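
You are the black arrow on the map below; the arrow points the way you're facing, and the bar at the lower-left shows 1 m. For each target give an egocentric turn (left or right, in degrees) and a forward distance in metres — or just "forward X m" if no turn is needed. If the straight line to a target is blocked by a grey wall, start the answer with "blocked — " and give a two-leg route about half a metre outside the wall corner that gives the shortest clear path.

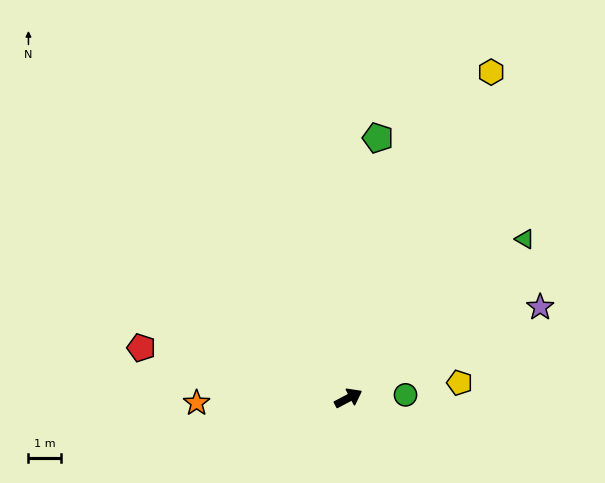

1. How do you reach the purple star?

turn right 2°, forward 6.6 m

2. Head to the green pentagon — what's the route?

turn left 56°, forward 8.1 m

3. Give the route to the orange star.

turn left 154°, forward 4.7 m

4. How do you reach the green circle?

turn right 25°, forward 1.8 m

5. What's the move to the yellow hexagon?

turn left 39°, forward 11.0 m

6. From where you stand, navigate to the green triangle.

turn left 14°, forward 7.3 m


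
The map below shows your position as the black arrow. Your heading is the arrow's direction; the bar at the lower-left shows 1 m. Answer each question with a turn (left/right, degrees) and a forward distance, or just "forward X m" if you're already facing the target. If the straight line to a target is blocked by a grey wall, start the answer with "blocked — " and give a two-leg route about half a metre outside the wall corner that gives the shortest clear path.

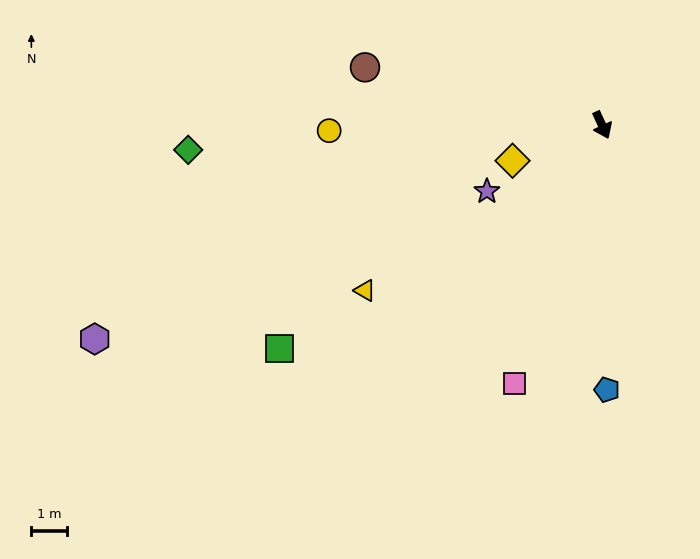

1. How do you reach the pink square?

turn right 43°, forward 7.8 m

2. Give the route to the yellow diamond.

turn right 93°, forward 2.7 m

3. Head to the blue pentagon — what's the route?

turn right 24°, forward 7.5 m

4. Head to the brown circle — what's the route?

turn right 128°, forward 6.9 m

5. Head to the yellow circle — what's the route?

turn right 114°, forward 7.8 m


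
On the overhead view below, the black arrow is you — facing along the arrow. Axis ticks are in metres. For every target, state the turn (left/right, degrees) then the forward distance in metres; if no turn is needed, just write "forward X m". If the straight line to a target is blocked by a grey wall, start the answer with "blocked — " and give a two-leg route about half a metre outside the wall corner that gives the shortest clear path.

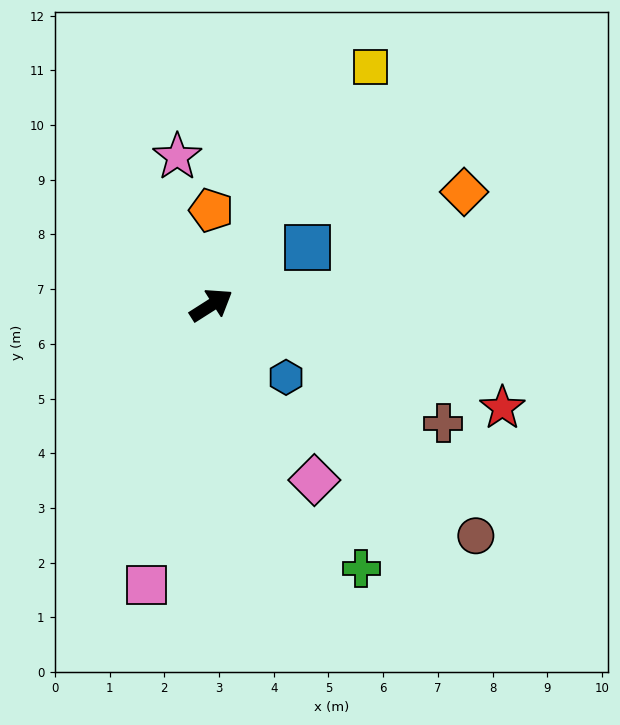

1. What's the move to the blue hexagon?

turn right 77°, forward 1.9 m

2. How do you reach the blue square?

forward 2.1 m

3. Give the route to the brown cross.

turn right 60°, forward 4.8 m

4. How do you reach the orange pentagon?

turn left 58°, forward 1.7 m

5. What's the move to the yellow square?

turn left 24°, forward 5.2 m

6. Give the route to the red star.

turn right 52°, forward 5.6 m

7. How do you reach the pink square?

turn right 136°, forward 5.3 m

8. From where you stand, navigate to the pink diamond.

turn right 92°, forward 3.7 m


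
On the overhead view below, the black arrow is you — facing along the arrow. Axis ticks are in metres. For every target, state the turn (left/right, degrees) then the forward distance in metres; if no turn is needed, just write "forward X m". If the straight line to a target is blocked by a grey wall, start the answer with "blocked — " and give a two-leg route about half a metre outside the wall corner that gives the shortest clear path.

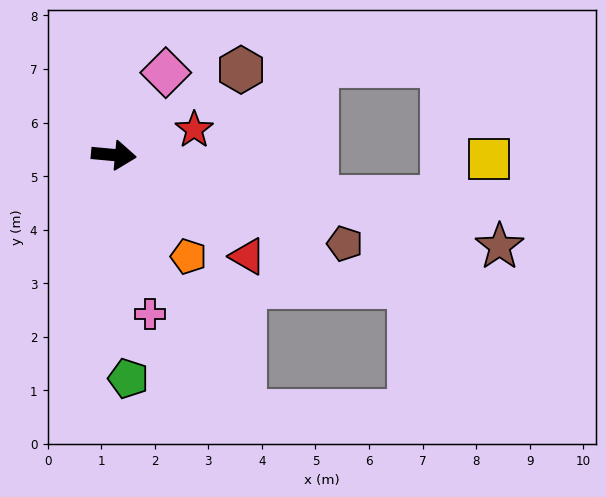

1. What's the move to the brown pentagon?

turn right 16°, forward 4.6 m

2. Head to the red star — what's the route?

turn left 23°, forward 1.6 m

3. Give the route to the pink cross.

turn right 72°, forward 3.0 m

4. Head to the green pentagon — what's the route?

turn right 81°, forward 4.2 m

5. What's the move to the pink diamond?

turn left 63°, forward 1.8 m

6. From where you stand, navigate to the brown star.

turn right 8°, forward 7.4 m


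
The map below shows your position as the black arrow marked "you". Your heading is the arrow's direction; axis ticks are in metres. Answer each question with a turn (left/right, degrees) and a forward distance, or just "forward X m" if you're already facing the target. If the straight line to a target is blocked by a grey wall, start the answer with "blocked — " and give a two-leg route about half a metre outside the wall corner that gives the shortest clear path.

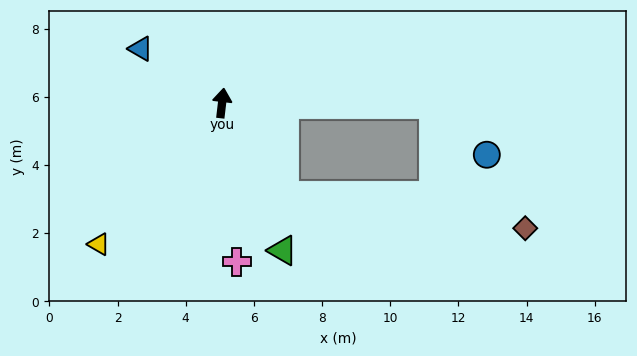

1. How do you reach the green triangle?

turn right 151°, forward 4.7 m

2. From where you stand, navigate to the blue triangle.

turn left 63°, forward 2.9 m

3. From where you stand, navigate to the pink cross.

turn right 168°, forward 4.7 m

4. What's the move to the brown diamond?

blocked — turn right 139°, forward 3.3 m, then turn left 48°, forward 7.1 m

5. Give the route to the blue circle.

blocked — turn right 84°, forward 6.2 m, then turn right 42°, forward 2.1 m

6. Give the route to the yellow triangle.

turn left 146°, forward 5.5 m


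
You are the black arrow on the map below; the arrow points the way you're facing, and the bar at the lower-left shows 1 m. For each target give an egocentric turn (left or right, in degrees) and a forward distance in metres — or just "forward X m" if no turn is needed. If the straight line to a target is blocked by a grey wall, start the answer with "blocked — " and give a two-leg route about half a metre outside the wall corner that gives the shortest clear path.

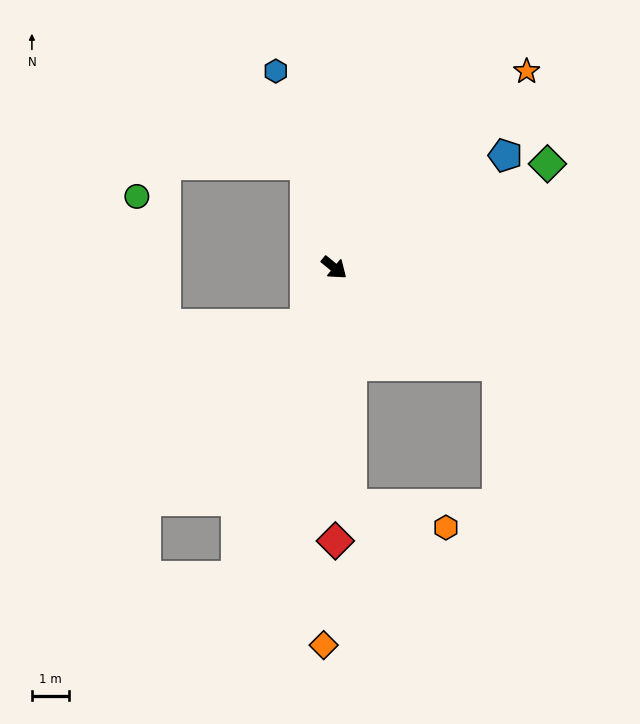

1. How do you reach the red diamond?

turn right 50°, forward 7.3 m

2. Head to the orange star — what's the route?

turn left 85°, forward 7.3 m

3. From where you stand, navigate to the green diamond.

turn left 65°, forward 6.3 m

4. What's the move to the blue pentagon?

turn left 73°, forward 5.5 m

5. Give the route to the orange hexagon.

blocked — turn right 47°, forward 6.4 m, then turn left 73°, forward 2.6 m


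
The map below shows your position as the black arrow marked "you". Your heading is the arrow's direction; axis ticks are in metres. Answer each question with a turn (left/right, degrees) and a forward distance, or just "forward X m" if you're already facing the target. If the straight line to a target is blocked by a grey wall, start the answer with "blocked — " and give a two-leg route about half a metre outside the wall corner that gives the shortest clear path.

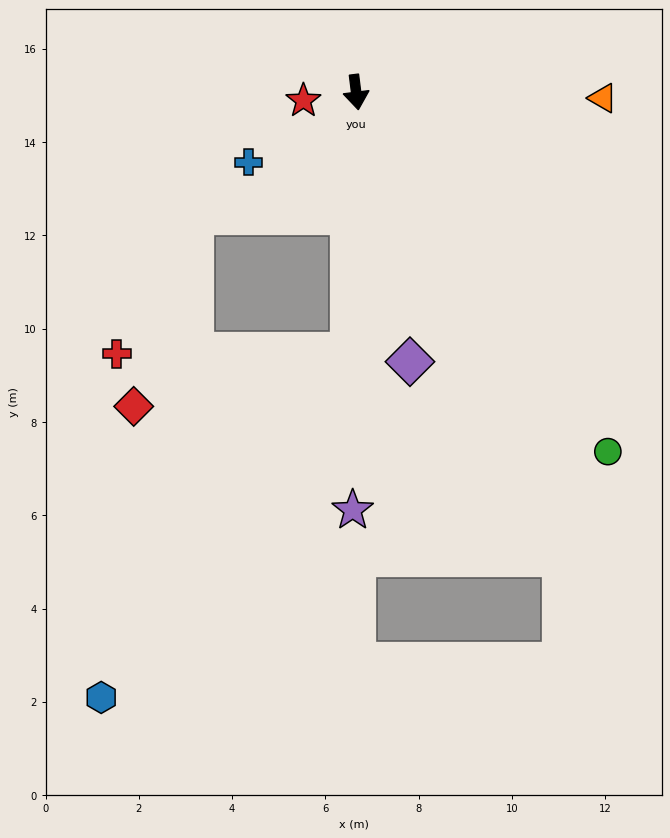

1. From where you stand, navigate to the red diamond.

blocked — turn right 8°, forward 5.6 m, then turn right 75°, forward 4.8 m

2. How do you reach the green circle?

turn left 28°, forward 9.4 m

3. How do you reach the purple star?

turn right 8°, forward 9.0 m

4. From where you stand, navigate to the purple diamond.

turn left 4°, forward 5.9 m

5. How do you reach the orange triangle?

turn left 81°, forward 5.3 m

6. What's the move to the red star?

turn right 88°, forward 1.1 m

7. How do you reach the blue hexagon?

blocked — turn right 8°, forward 5.6 m, then turn right 35°, forward 9.1 m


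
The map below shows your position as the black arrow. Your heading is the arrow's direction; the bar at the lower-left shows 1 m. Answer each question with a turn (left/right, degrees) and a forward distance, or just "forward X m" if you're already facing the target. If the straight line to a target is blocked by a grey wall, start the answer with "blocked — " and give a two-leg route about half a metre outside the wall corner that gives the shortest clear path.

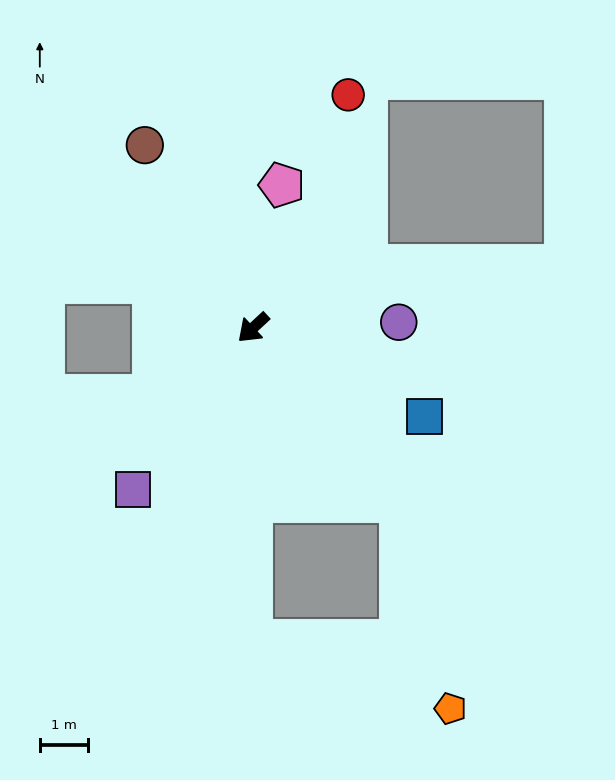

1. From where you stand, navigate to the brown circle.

turn right 102°, forward 4.4 m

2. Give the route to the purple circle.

turn left 139°, forward 3.0 m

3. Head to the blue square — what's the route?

turn left 110°, forward 4.0 m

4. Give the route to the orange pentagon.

blocked — turn left 87°, forward 4.7 m, then turn right 26°, forward 4.4 m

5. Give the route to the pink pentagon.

turn right 144°, forward 3.0 m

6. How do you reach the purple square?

turn left 11°, forward 4.2 m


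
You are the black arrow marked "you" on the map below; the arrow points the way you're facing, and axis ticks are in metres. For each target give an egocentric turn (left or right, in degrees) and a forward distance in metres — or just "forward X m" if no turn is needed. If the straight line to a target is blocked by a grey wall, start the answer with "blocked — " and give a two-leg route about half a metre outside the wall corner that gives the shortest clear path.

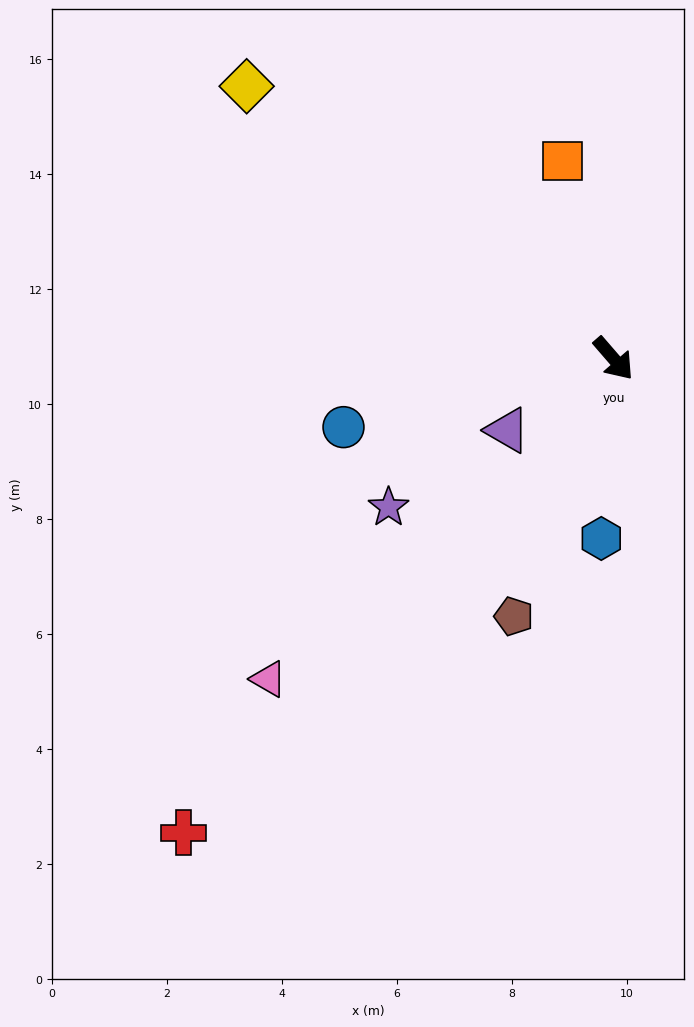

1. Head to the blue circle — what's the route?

turn right 117°, forward 4.8 m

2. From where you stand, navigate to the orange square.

turn left 154°, forward 3.5 m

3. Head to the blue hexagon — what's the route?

turn right 45°, forward 3.1 m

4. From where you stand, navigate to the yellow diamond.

turn right 167°, forward 7.9 m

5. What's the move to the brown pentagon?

turn right 62°, forward 4.8 m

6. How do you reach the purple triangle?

turn right 97°, forward 2.2 m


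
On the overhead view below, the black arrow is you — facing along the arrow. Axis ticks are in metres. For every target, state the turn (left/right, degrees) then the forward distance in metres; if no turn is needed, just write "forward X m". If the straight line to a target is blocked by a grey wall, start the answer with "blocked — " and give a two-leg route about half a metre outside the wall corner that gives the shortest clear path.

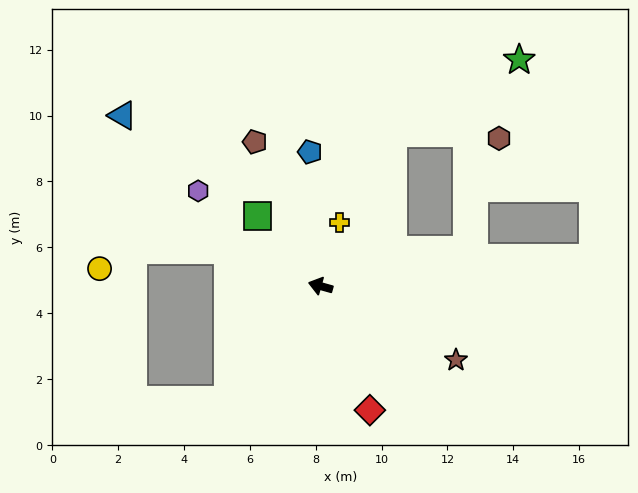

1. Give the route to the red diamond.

turn left 127°, forward 4.1 m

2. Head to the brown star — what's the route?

turn left 167°, forward 4.7 m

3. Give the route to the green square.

turn right 32°, forward 2.9 m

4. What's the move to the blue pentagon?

turn right 70°, forward 4.1 m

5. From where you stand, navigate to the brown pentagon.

turn right 50°, forward 4.8 m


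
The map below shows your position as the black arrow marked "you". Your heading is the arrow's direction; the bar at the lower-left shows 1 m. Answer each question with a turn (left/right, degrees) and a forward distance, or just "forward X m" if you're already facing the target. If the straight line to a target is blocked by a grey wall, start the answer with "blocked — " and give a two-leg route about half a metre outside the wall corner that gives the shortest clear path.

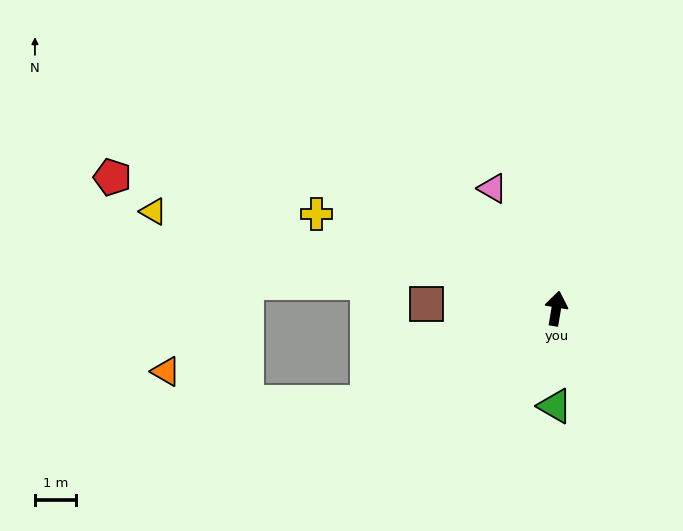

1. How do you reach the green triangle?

turn right 171°, forward 2.4 m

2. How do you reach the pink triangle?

turn left 37°, forward 3.3 m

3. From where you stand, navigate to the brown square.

turn left 97°, forward 3.2 m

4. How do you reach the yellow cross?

turn left 78°, forward 6.3 m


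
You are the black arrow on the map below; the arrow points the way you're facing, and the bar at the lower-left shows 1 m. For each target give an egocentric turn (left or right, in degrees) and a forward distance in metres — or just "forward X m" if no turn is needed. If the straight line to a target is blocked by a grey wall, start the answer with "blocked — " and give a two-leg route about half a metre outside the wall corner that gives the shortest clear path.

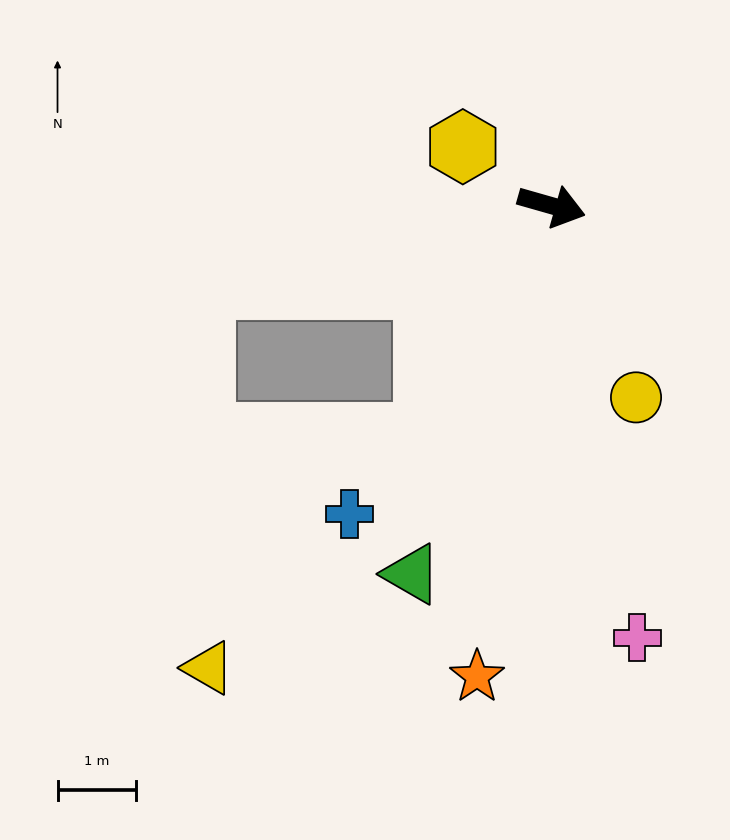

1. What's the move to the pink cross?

turn right 63°, forward 5.6 m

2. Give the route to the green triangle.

turn right 95°, forward 5.0 m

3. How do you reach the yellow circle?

turn right 50°, forward 2.7 m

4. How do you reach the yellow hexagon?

turn left 162°, forward 1.4 m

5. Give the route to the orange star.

turn right 83°, forward 6.1 m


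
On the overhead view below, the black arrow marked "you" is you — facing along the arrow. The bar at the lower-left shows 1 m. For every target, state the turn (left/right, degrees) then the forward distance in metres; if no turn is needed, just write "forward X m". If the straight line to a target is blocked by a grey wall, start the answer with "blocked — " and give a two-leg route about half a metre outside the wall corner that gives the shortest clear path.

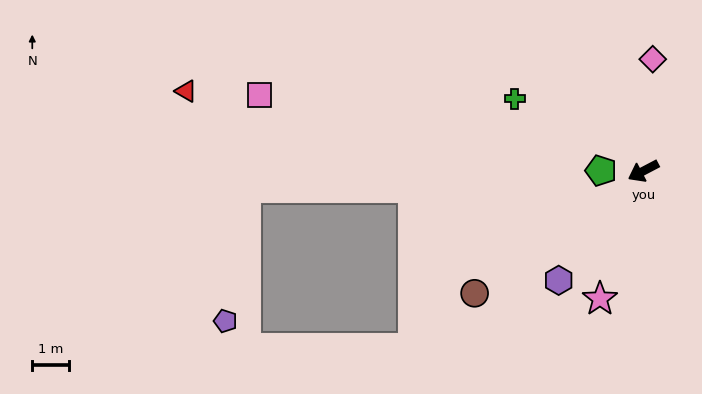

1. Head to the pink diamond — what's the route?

turn right 122°, forward 3.1 m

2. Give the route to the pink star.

turn left 44°, forward 3.7 m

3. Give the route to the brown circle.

turn left 8°, forward 5.7 m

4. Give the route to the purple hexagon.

turn left 25°, forward 3.8 m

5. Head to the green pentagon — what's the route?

turn right 28°, forward 1.2 m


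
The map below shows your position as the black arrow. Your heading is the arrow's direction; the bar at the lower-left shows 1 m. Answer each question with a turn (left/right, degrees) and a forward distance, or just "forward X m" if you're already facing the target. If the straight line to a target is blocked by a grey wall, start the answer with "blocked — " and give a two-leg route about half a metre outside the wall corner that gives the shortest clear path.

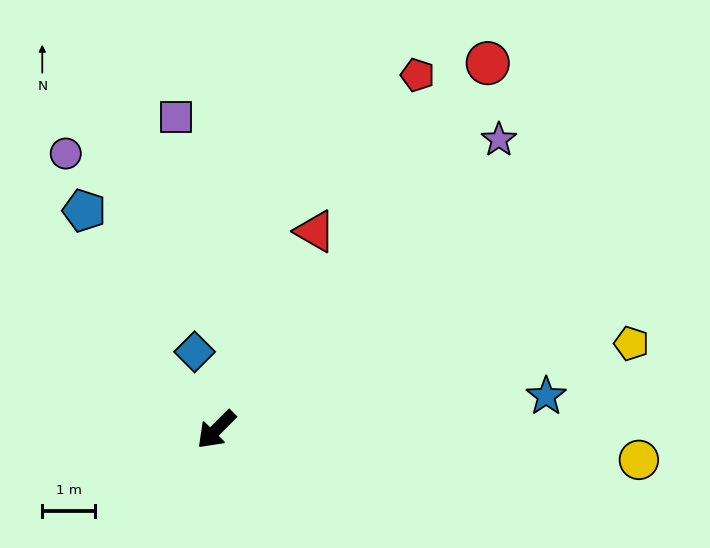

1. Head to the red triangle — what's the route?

turn right 162°, forward 4.2 m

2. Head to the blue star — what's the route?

turn left 141°, forward 6.3 m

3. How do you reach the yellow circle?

turn left 131°, forward 8.1 m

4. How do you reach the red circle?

turn right 172°, forward 8.7 m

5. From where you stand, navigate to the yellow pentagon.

turn left 147°, forward 8.1 m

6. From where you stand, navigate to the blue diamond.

turn right 120°, forward 1.5 m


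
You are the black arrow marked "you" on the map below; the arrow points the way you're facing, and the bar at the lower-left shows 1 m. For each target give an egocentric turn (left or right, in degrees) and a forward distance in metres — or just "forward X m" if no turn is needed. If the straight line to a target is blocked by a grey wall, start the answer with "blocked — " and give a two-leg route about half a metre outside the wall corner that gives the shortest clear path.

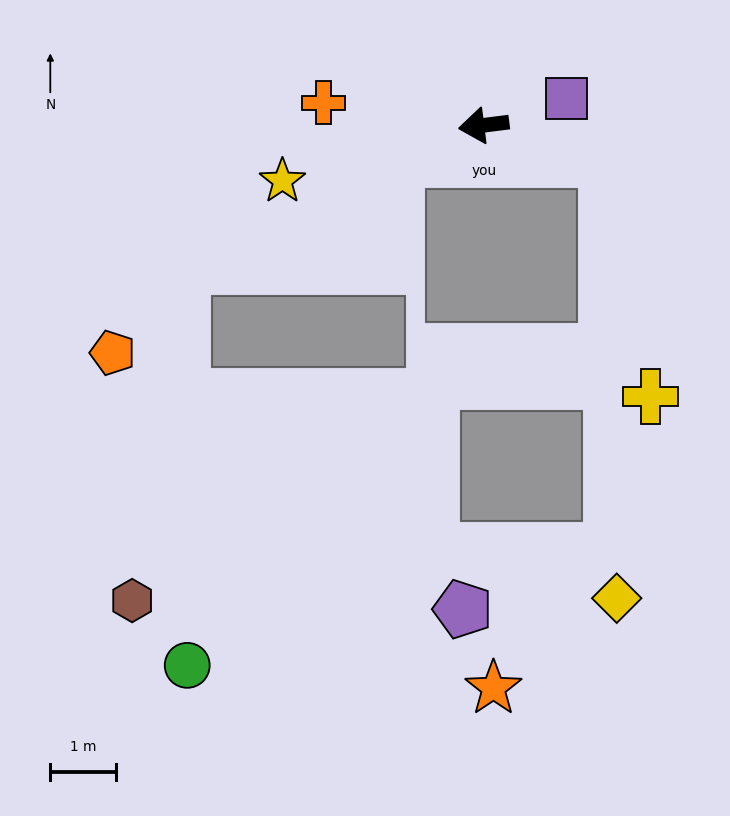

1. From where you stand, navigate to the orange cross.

turn right 15°, forward 2.5 m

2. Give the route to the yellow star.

turn left 8°, forward 3.2 m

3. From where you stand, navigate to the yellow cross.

blocked — turn left 157°, forward 1.9 m, then turn right 64°, forward 3.7 m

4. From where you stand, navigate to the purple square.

turn right 169°, forward 1.3 m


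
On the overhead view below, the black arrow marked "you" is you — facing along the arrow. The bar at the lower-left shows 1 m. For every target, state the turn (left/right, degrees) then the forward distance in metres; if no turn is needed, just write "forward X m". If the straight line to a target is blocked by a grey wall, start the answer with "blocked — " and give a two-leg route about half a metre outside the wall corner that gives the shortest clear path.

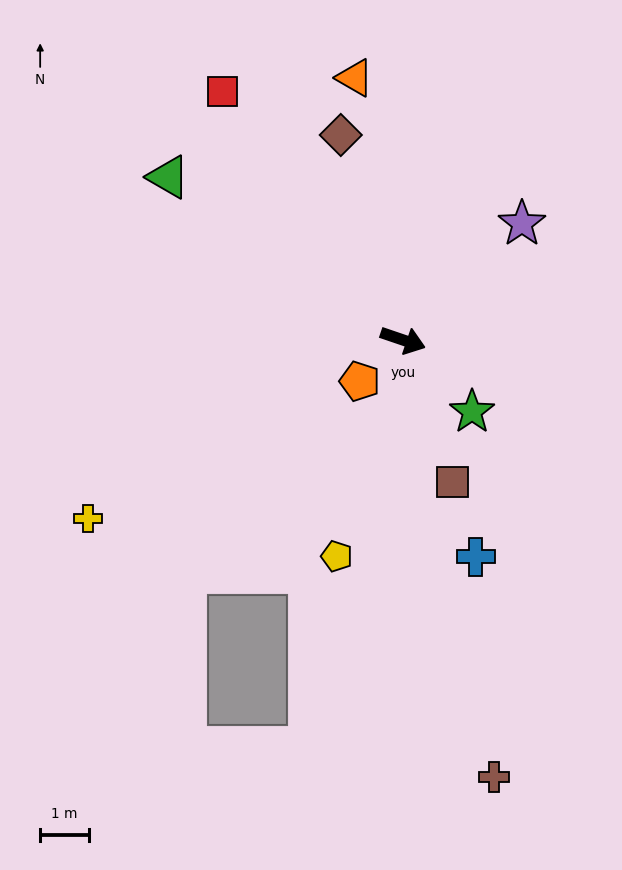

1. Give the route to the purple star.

turn left 63°, forward 3.4 m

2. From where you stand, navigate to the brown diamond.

turn left 126°, forward 4.4 m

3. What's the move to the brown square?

turn right 52°, forward 3.1 m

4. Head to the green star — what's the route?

turn right 27°, forward 2.0 m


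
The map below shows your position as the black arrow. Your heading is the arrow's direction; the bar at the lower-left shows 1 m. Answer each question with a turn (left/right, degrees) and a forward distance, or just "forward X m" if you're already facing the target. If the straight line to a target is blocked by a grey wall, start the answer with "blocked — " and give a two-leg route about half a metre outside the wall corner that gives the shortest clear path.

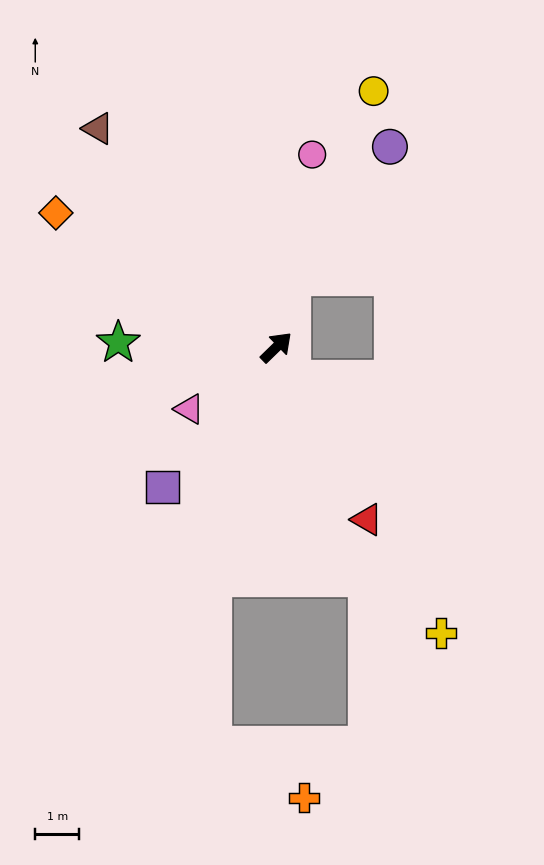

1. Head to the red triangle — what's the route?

turn right 107°, forward 4.4 m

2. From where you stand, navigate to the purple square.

turn right 173°, forward 4.1 m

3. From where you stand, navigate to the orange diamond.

turn left 104°, forward 5.9 m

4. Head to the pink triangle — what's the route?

turn left 171°, forward 2.4 m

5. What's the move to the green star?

turn left 134°, forward 3.6 m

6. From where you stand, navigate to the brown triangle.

turn left 85°, forward 6.4 m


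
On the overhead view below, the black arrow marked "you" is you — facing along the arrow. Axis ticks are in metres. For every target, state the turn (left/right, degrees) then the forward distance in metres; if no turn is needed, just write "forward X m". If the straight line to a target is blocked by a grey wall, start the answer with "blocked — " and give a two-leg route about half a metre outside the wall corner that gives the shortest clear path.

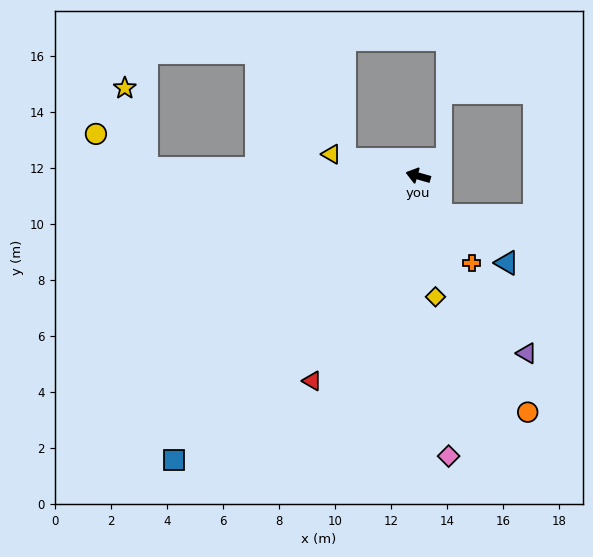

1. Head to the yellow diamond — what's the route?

turn left 114°, forward 4.4 m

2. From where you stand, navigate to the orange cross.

turn left 138°, forward 3.6 m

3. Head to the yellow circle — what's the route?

blocked — turn left 14°, forward 9.7 m, then turn right 33°, forward 2.2 m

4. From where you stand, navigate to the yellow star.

blocked — turn left 14°, forward 9.7 m, then turn right 73°, forward 3.0 m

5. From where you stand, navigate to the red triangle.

turn left 79°, forward 8.2 m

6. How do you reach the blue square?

turn left 65°, forward 13.4 m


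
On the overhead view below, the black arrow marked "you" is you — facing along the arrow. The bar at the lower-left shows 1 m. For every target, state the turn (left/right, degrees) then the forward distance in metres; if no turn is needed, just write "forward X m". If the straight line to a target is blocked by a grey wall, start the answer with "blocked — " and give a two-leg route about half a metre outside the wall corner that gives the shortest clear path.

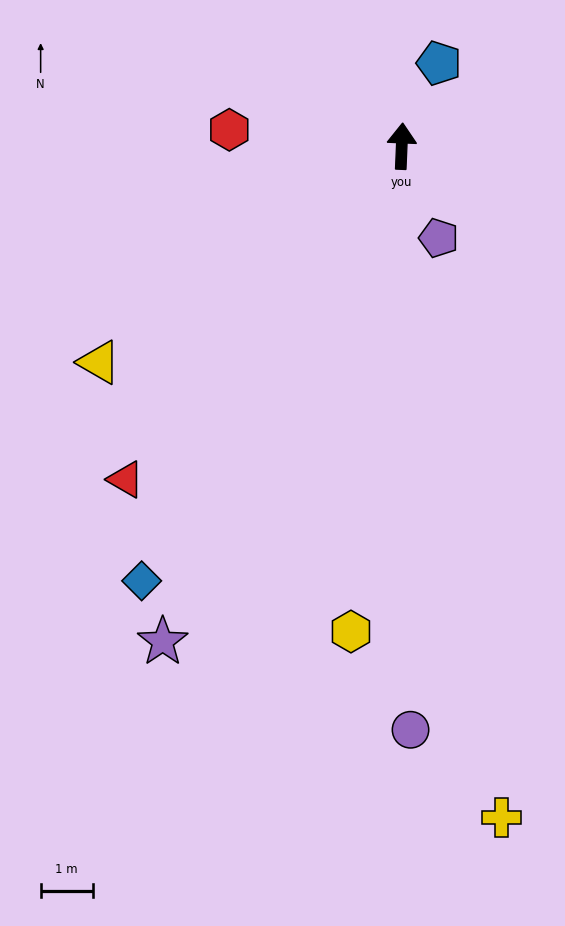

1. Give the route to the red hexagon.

turn left 87°, forward 3.3 m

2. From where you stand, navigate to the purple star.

turn left 157°, forward 10.5 m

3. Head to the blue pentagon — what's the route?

turn right 22°, forward 1.7 m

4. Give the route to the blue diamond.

turn left 152°, forward 9.7 m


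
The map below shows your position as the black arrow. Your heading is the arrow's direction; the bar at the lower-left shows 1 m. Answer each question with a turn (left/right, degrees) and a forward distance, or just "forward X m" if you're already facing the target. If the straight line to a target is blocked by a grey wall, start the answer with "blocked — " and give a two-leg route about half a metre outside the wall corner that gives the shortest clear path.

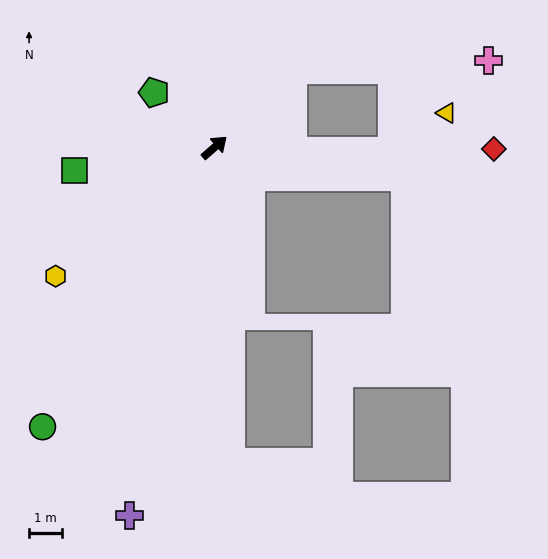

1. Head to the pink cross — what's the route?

blocked — turn left 3°, forward 3.3 m, then turn right 41°, forward 6.0 m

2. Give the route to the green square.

turn left 148°, forward 4.3 m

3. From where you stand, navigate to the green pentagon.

turn left 96°, forward 2.5 m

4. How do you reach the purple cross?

turn right 144°, forward 11.5 m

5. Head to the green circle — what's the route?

turn right 163°, forward 10.0 m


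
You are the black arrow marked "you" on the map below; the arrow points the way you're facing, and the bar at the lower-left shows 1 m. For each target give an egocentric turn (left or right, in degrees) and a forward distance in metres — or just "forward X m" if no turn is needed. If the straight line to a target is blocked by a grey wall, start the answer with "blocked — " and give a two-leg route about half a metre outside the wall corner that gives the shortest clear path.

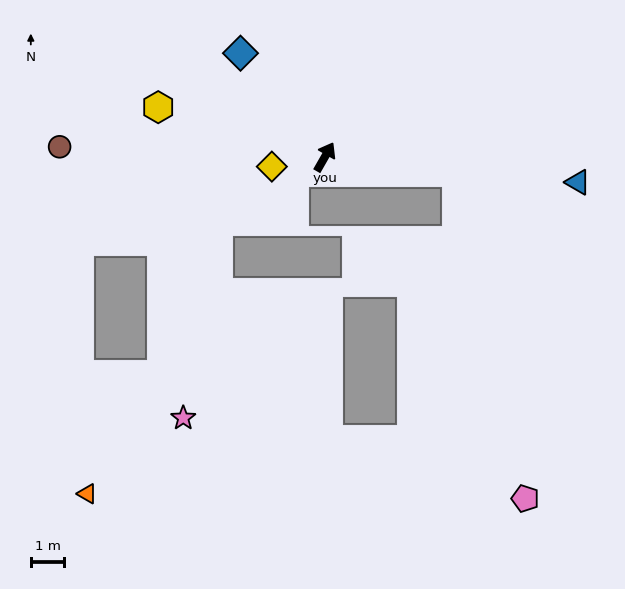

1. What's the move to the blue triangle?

turn right 66°, forward 7.6 m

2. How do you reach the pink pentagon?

blocked — turn right 67°, forward 4.0 m, then turn right 71°, forward 10.0 m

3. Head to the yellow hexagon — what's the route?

turn left 103°, forward 5.2 m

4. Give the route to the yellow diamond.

turn left 130°, forward 1.6 m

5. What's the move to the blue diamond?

turn left 69°, forward 4.0 m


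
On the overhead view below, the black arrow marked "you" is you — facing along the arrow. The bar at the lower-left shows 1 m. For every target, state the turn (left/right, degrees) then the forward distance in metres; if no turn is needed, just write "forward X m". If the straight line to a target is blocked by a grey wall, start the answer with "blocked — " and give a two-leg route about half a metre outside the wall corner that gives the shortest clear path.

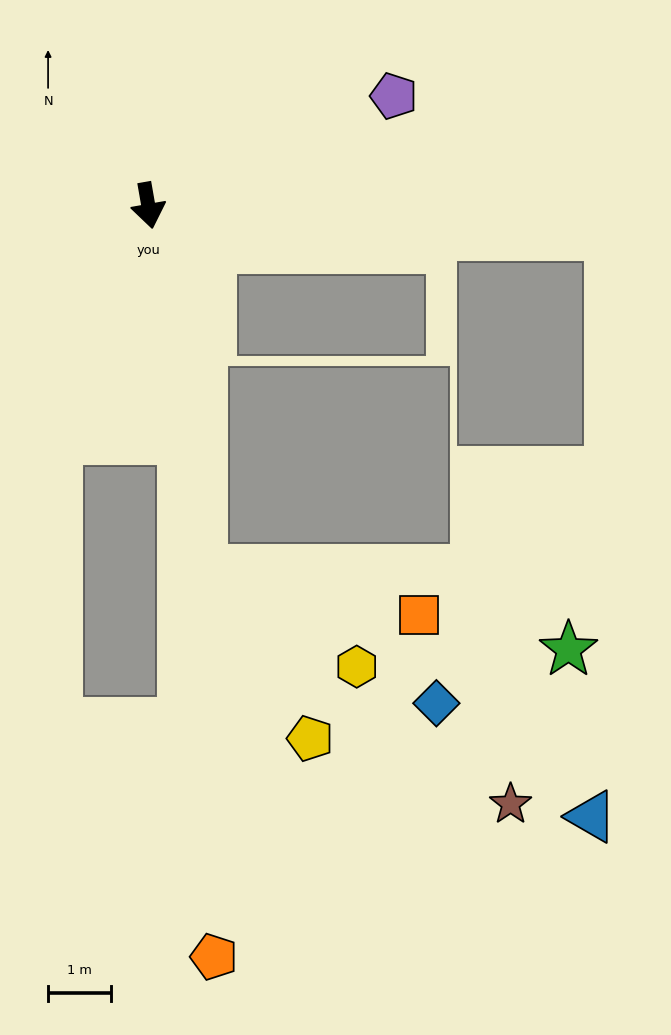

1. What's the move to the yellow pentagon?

blocked — forward 5.9 m, then turn left 23°, forward 3.2 m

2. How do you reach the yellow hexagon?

blocked — forward 5.9 m, then turn left 49°, forward 2.9 m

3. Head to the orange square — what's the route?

blocked — forward 5.9 m, then turn left 69°, forward 3.5 m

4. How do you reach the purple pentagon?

turn left 104°, forward 4.3 m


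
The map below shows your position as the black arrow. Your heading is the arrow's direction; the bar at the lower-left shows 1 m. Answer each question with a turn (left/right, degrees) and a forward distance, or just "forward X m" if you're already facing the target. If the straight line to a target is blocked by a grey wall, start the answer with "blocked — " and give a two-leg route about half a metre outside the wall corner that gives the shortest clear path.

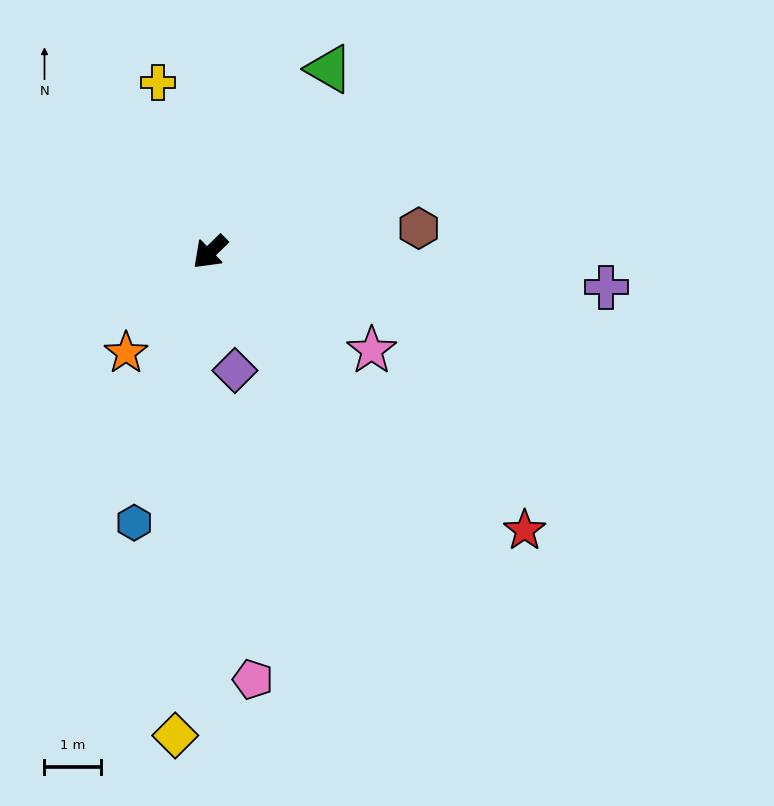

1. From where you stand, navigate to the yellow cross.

turn right 117°, forward 3.1 m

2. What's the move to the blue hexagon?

turn left 30°, forward 5.0 m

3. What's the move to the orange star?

turn left 6°, forward 2.3 m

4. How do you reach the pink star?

turn left 105°, forward 3.3 m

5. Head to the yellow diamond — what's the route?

turn left 42°, forward 8.6 m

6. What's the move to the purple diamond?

turn left 58°, forward 2.1 m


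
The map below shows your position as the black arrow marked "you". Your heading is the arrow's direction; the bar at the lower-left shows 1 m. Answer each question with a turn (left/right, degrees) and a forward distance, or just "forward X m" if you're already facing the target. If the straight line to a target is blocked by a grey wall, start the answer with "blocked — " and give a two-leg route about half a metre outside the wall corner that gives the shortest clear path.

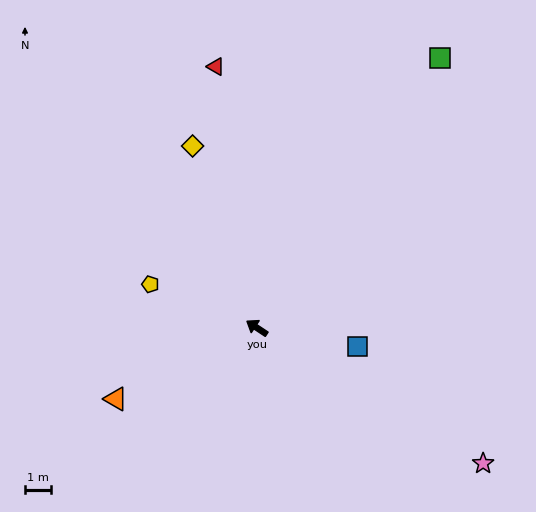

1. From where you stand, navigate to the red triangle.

turn right 48°, forward 10.0 m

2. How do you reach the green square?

turn right 91°, forward 12.3 m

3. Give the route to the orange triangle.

turn left 60°, forward 6.0 m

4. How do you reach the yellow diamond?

turn right 37°, forward 7.3 m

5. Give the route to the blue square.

turn right 157°, forward 3.9 m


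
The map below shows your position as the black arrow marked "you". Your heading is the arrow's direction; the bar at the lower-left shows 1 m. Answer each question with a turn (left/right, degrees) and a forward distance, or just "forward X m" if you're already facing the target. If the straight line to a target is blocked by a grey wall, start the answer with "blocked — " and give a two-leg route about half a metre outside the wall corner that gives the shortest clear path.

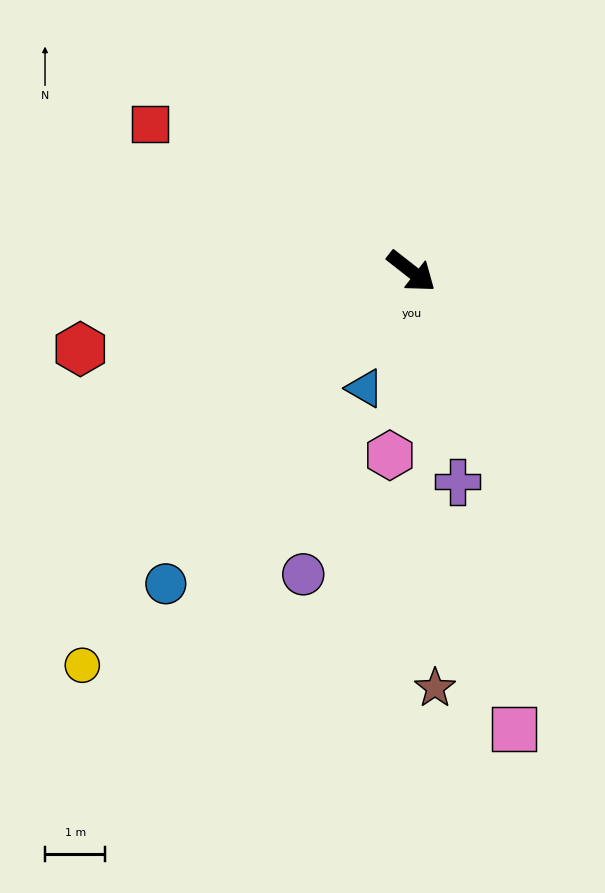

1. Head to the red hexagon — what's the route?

turn right 129°, forward 5.6 m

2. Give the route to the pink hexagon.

turn right 59°, forward 3.1 m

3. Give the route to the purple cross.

turn right 40°, forward 3.6 m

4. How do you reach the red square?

turn right 171°, forward 5.0 m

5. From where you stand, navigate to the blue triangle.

turn right 74°, forward 2.1 m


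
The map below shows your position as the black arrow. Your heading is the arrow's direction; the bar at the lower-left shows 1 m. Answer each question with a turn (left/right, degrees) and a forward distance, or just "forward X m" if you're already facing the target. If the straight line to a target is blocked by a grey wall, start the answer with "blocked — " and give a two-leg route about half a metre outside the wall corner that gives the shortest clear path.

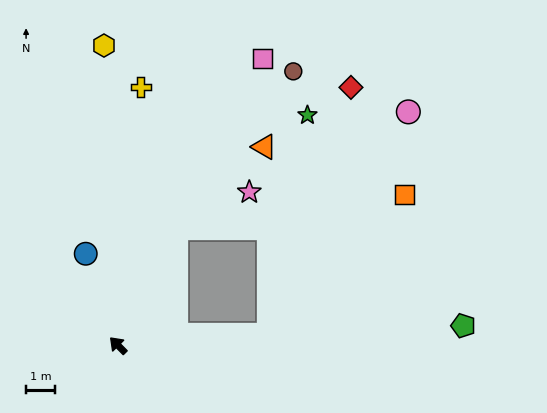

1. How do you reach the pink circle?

blocked — turn right 131°, forward 5.3 m, then turn left 54°, forward 9.2 m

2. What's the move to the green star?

blocked — turn right 131°, forward 5.3 m, then turn left 76°, forward 7.8 m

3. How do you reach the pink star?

blocked — turn right 71°, forward 4.6 m, then turn right 37°, forward 2.9 m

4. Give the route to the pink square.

turn right 71°, forward 11.3 m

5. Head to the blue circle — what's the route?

turn right 25°, forward 3.4 m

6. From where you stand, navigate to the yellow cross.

turn right 50°, forward 9.1 m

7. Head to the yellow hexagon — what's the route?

turn right 42°, forward 10.5 m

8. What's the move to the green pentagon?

turn right 131°, forward 12.1 m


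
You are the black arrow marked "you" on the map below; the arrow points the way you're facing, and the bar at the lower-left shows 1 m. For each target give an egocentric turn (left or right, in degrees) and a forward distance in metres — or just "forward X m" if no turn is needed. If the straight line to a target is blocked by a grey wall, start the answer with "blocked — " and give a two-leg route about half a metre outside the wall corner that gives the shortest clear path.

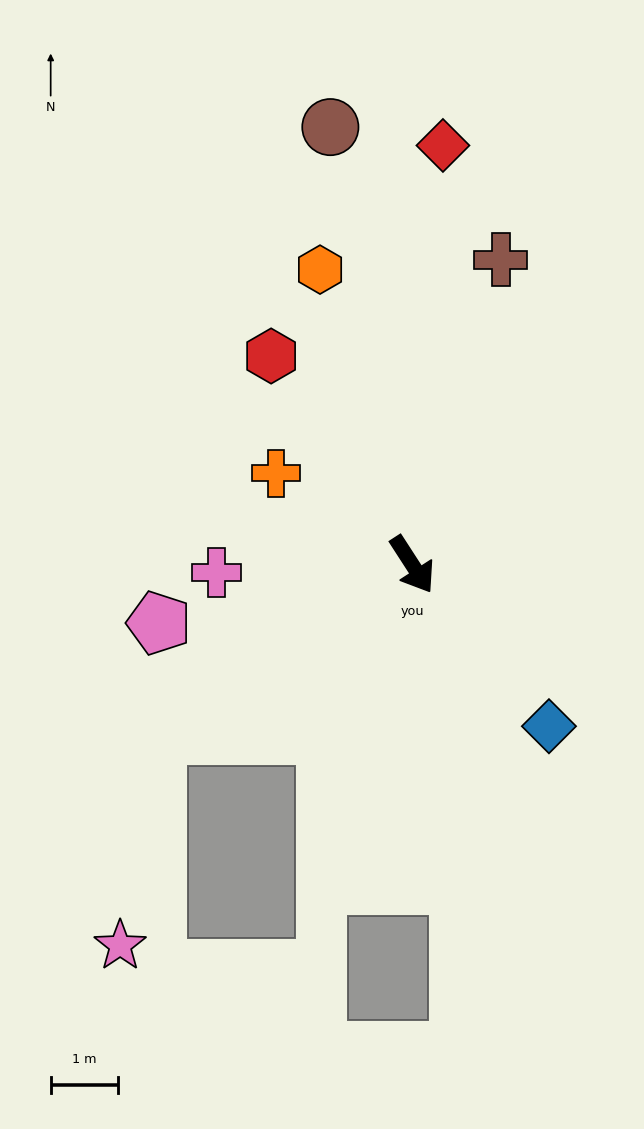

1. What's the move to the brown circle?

turn left 158°, forward 6.6 m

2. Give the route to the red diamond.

turn left 143°, forward 6.2 m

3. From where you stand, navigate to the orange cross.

turn right 157°, forward 2.4 m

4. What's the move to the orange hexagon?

turn left 164°, forward 4.6 m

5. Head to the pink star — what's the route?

blocked — turn right 89°, forward 4.6 m, then turn left 46°, forward 3.2 m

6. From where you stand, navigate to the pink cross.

turn right 121°, forward 2.9 m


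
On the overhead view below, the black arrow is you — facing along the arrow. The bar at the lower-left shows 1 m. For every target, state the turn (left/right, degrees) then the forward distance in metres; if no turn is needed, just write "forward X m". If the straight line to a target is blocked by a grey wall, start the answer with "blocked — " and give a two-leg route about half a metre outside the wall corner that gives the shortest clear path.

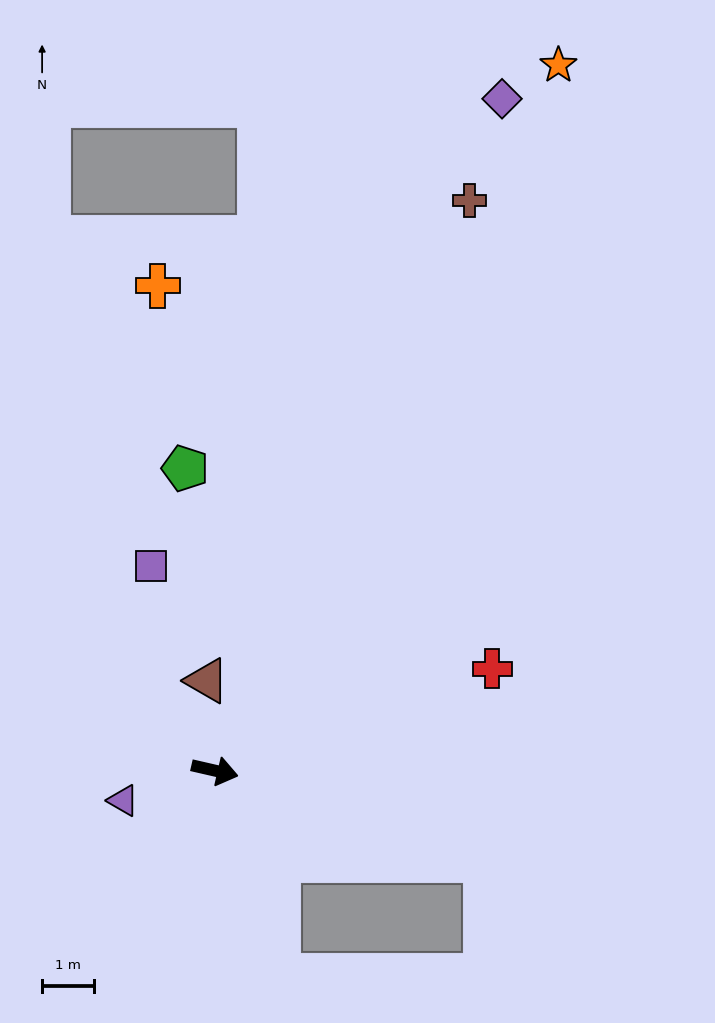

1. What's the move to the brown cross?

turn left 79°, forward 12.0 m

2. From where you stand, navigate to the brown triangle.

turn left 108°, forward 1.7 m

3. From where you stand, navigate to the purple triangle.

turn right 149°, forward 1.8 m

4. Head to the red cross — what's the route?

turn left 33°, forward 5.7 m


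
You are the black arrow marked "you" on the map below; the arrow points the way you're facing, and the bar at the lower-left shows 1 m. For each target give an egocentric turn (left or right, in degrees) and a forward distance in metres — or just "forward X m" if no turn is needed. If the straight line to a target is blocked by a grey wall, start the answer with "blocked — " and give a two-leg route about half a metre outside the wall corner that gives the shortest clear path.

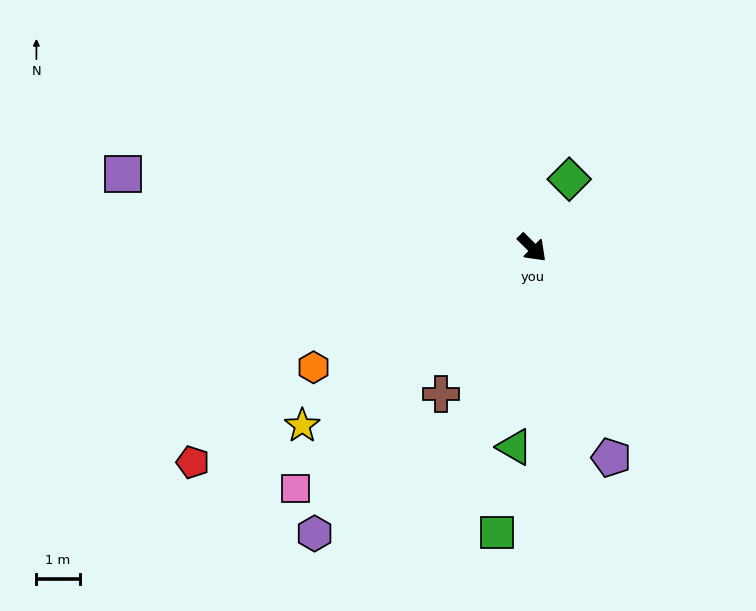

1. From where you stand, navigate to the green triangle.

turn right 50°, forward 4.6 m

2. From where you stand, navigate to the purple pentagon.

turn right 25°, forward 5.2 m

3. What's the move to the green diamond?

turn left 106°, forward 1.8 m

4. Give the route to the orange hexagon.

turn right 107°, forward 5.7 m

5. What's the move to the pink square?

turn right 90°, forward 7.8 m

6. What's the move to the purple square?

turn right 145°, forward 9.6 m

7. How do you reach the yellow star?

turn right 98°, forward 6.7 m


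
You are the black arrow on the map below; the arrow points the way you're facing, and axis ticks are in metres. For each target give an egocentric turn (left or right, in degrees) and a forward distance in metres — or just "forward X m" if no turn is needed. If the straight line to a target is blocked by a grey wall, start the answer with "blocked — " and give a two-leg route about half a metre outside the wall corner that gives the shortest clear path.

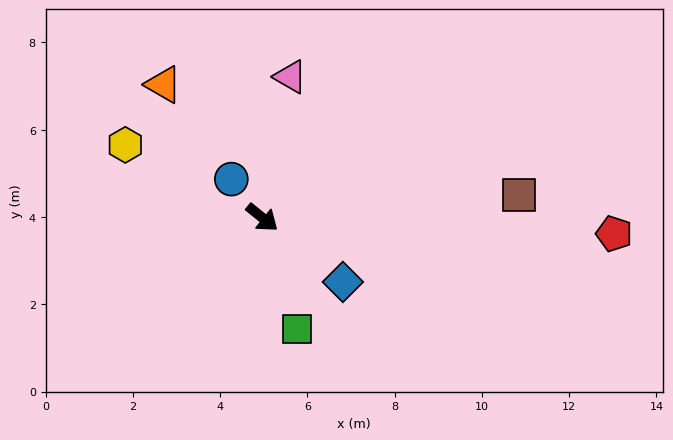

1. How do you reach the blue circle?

turn left 168°, forward 1.1 m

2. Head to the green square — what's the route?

turn right 34°, forward 2.7 m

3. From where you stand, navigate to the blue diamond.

forward 2.4 m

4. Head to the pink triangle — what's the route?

turn left 118°, forward 3.3 m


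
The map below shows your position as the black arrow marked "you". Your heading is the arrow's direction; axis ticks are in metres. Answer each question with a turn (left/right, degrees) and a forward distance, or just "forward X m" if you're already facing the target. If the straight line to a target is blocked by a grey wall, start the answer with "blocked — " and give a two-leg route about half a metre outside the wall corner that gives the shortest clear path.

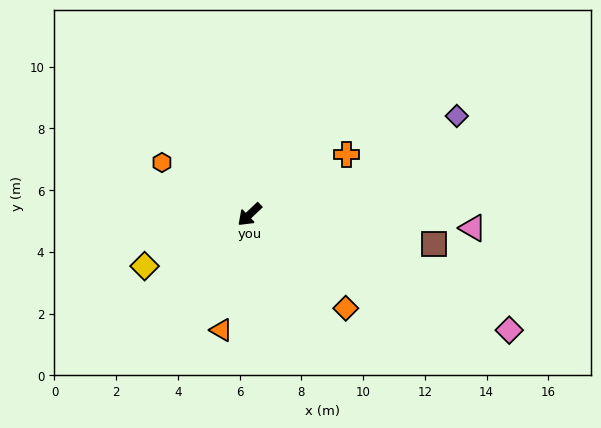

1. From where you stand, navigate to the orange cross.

turn left 168°, forward 3.7 m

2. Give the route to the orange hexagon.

turn right 74°, forward 3.3 m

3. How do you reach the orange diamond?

turn left 92°, forward 4.4 m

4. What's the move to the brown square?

turn left 127°, forward 6.1 m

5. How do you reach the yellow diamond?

turn right 17°, forward 3.8 m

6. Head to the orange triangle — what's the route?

turn left 33°, forward 3.9 m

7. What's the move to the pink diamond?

turn left 113°, forward 9.2 m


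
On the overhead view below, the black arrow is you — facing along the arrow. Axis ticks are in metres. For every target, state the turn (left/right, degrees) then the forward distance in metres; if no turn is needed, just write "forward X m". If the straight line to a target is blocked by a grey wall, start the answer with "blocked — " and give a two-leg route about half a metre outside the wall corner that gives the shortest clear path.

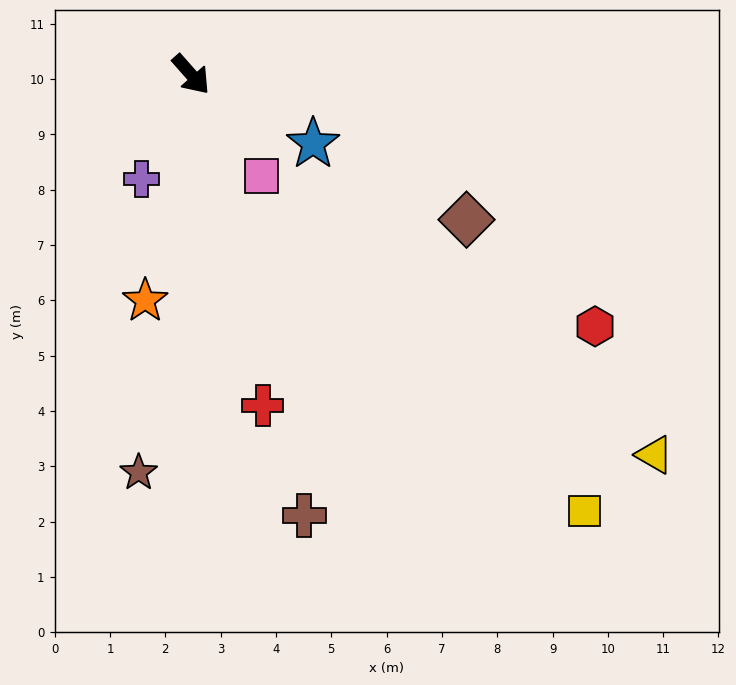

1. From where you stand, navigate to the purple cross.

turn right 67°, forward 2.1 m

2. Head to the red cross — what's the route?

turn right 29°, forward 6.1 m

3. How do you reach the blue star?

turn left 19°, forward 2.5 m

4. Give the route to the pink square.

turn right 7°, forward 2.2 m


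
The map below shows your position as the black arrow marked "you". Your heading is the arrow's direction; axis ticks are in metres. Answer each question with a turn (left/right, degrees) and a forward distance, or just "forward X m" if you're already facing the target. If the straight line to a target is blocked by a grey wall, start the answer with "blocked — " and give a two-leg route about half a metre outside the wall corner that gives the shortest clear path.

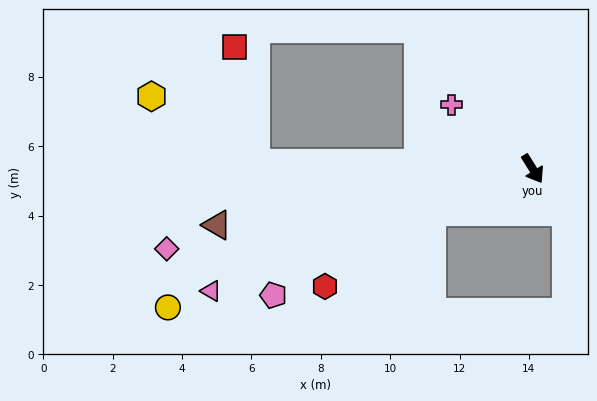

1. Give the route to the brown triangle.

turn right 112°, forward 9.2 m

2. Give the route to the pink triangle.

turn right 101°, forward 9.9 m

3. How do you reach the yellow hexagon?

blocked — turn right 123°, forward 8.0 m, then turn right 32°, forward 3.6 m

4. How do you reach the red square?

blocked — turn right 123°, forward 8.0 m, then turn right 79°, forward 3.4 m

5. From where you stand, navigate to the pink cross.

turn right 160°, forward 3.0 m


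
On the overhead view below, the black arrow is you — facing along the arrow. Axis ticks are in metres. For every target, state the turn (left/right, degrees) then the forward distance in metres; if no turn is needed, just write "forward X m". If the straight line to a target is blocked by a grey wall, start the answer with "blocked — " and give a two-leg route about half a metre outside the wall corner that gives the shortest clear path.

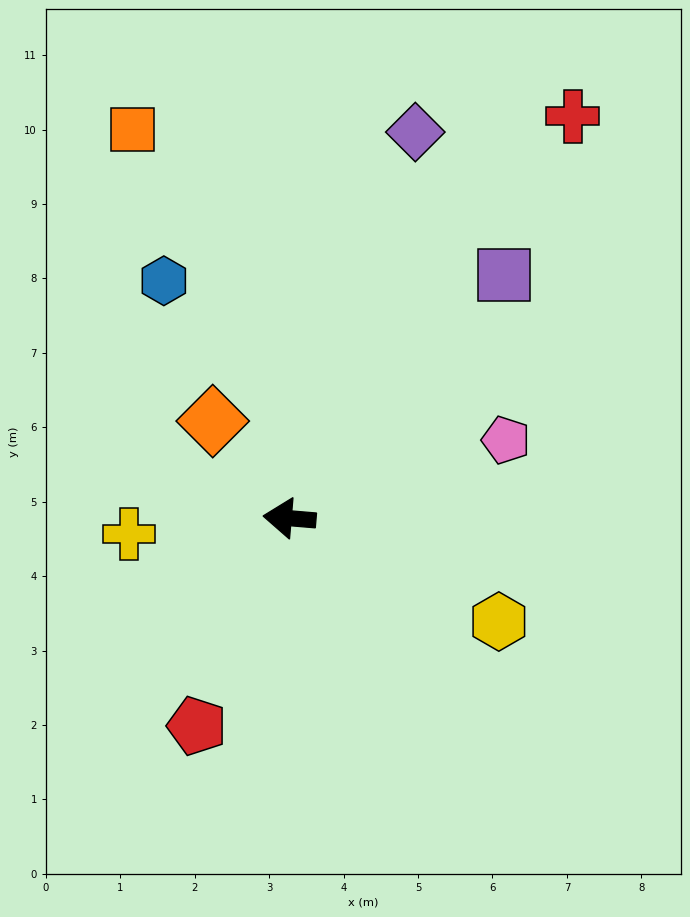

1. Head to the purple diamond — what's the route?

turn right 103°, forward 5.5 m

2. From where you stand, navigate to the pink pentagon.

turn right 155°, forward 3.1 m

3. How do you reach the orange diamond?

turn right 47°, forward 1.7 m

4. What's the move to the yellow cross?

turn left 10°, forward 2.2 m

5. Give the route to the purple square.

turn right 127°, forward 4.4 m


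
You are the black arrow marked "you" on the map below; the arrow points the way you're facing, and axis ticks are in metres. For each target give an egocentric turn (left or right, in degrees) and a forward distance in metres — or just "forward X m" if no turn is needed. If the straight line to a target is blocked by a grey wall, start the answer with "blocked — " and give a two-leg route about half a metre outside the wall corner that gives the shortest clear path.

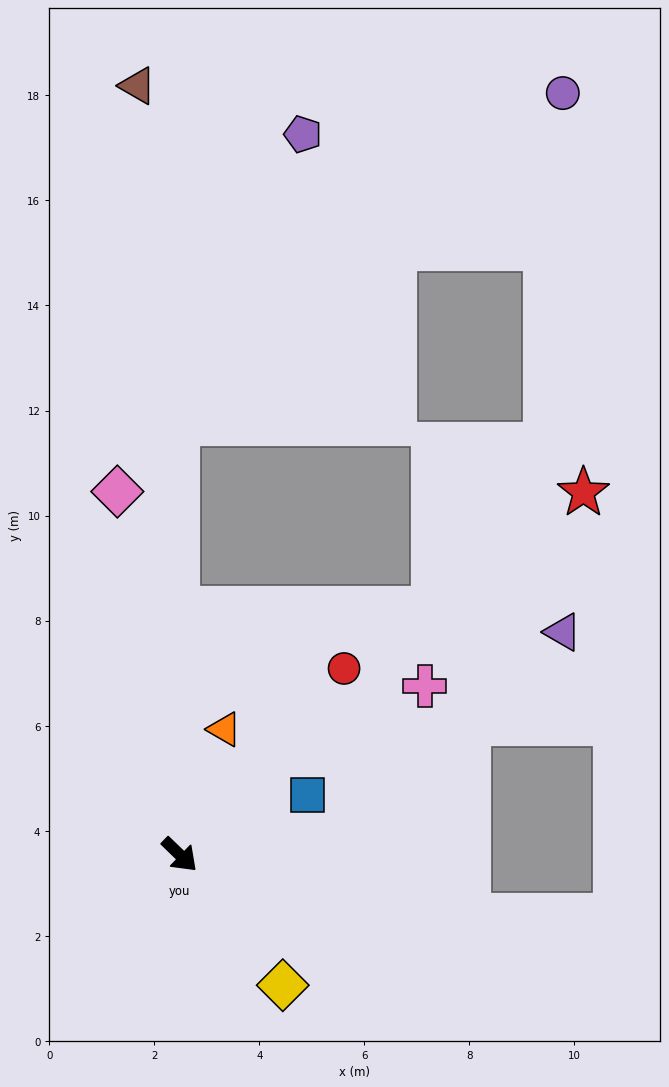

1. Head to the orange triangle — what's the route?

turn left 114°, forward 2.5 m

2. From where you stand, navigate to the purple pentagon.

blocked — turn left 134°, forward 8.2 m, then turn right 23°, forward 6.0 m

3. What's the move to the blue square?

turn left 69°, forward 2.7 m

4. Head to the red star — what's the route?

turn left 86°, forward 10.3 m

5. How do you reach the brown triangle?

turn left 137°, forward 14.7 m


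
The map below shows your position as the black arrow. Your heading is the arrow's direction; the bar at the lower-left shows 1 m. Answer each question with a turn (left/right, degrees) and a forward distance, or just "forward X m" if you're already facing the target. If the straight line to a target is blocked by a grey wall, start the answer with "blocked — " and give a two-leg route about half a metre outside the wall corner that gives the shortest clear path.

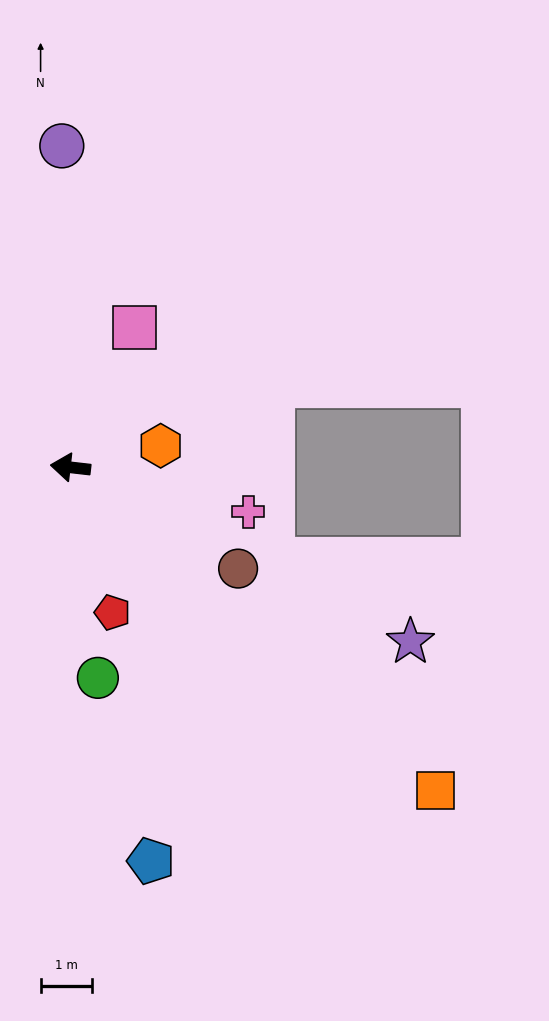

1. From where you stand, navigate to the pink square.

turn right 108°, forward 3.0 m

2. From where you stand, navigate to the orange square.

turn left 145°, forward 9.4 m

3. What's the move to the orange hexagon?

turn right 160°, forward 1.8 m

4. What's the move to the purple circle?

turn right 82°, forward 6.2 m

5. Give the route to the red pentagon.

turn left 113°, forward 2.9 m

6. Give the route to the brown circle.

turn left 155°, forward 3.8 m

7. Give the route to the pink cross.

turn left 173°, forward 3.5 m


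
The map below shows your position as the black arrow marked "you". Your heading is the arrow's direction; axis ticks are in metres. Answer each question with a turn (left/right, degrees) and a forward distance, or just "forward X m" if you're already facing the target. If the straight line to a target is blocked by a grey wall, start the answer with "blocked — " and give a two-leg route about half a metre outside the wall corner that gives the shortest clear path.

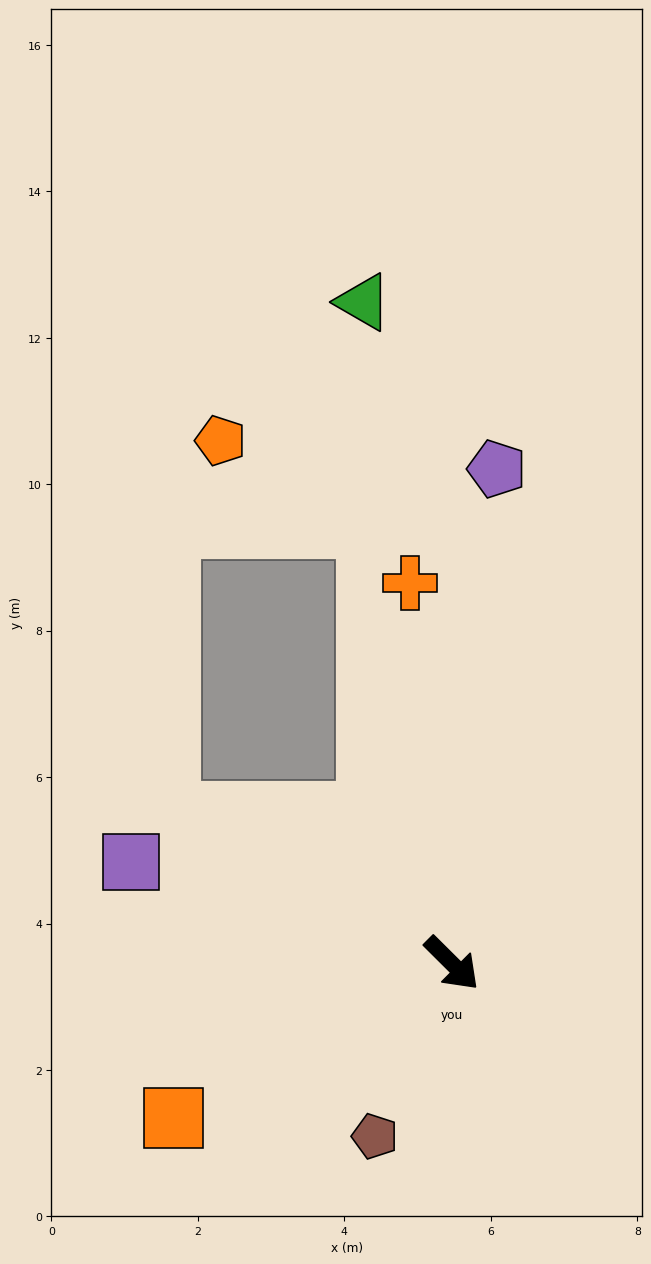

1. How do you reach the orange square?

turn right 106°, forward 4.4 m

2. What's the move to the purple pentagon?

turn left 130°, forward 6.8 m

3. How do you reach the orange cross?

turn left 141°, forward 5.2 m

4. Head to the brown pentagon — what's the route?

turn right 69°, forward 2.6 m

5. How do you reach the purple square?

turn right 153°, forward 4.6 m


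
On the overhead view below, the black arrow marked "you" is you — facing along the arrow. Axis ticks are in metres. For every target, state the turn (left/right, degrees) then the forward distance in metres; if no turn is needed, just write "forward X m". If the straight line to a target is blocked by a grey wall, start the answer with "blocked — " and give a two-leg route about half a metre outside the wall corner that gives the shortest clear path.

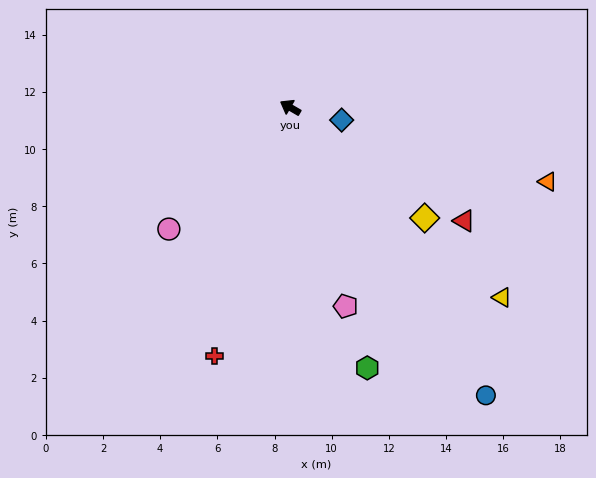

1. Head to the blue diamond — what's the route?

turn right 164°, forward 1.9 m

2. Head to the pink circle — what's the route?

turn left 75°, forward 6.0 m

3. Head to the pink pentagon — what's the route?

turn left 136°, forward 7.2 m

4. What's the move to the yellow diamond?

turn left 171°, forward 6.1 m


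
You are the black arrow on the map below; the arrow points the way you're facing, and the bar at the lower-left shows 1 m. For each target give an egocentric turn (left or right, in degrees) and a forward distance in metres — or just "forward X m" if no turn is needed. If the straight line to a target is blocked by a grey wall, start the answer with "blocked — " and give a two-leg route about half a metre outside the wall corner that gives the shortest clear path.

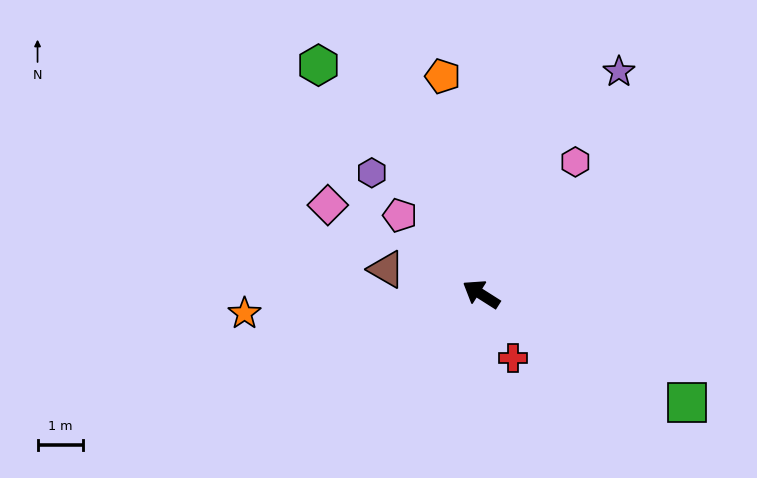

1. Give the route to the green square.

turn right 175°, forward 5.1 m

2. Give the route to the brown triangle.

turn left 18°, forward 2.2 m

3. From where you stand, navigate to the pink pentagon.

turn right 12°, forward 2.5 m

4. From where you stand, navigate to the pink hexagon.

turn right 93°, forward 3.6 m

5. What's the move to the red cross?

turn left 149°, forward 1.6 m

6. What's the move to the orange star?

turn left 37°, forward 5.2 m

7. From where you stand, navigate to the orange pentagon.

turn right 48°, forward 4.9 m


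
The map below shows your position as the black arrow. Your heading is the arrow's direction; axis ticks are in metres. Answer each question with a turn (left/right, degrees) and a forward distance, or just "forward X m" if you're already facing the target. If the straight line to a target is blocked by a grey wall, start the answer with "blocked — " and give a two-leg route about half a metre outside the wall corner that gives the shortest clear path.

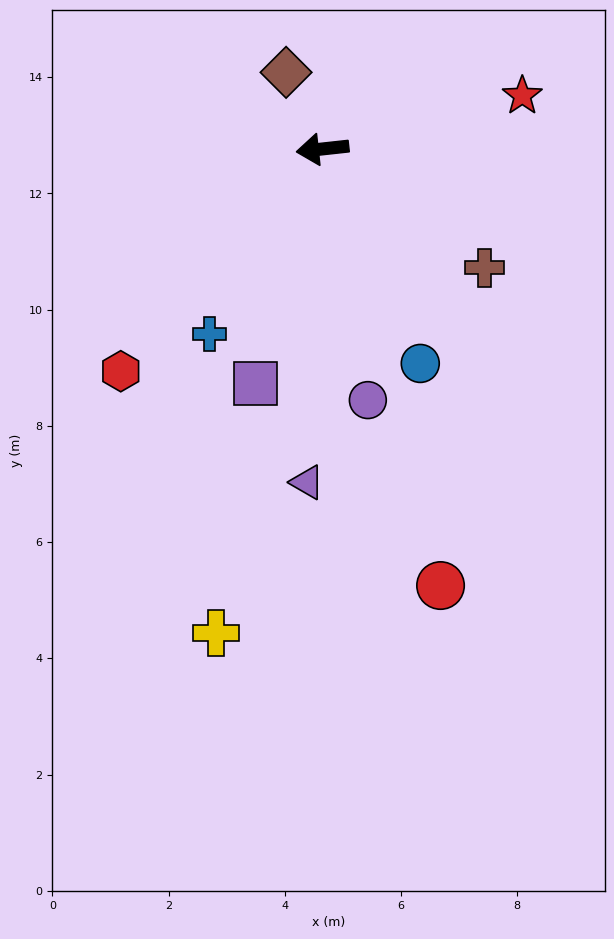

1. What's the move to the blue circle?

turn left 108°, forward 4.1 m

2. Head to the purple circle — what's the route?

turn left 94°, forward 4.4 m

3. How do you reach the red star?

turn right 171°, forward 3.6 m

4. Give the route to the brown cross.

turn left 137°, forward 3.5 m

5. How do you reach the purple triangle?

turn left 81°, forward 5.7 m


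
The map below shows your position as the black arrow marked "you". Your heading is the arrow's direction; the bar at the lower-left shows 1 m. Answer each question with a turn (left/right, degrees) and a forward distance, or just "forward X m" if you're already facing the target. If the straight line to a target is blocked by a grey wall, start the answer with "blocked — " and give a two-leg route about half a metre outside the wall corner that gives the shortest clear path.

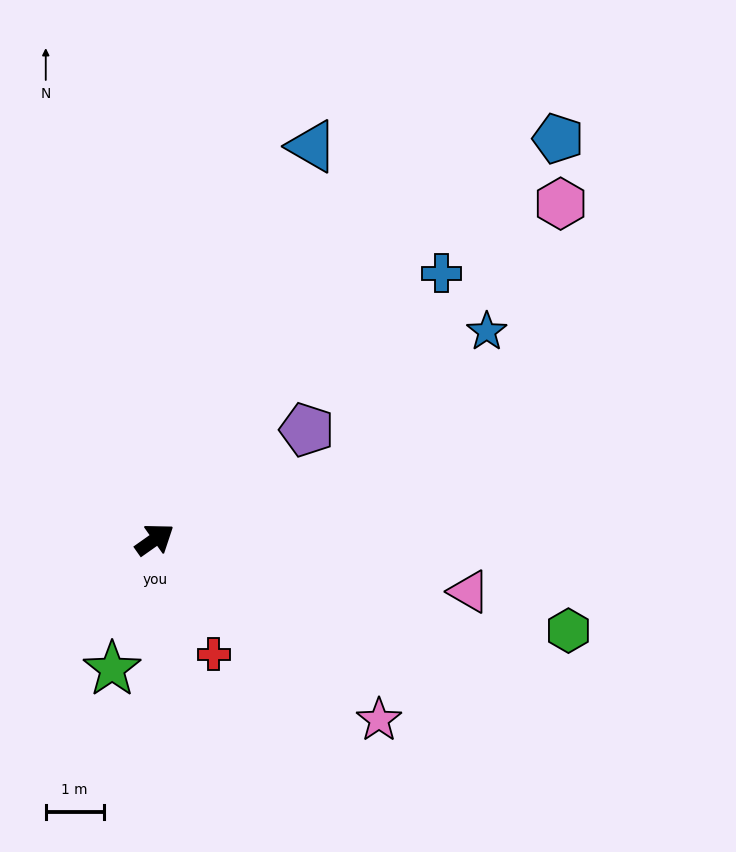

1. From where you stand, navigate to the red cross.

turn right 98°, forward 2.2 m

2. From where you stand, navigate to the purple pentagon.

forward 3.2 m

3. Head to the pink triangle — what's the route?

turn right 45°, forward 5.5 m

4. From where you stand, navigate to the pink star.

turn right 74°, forward 5.0 m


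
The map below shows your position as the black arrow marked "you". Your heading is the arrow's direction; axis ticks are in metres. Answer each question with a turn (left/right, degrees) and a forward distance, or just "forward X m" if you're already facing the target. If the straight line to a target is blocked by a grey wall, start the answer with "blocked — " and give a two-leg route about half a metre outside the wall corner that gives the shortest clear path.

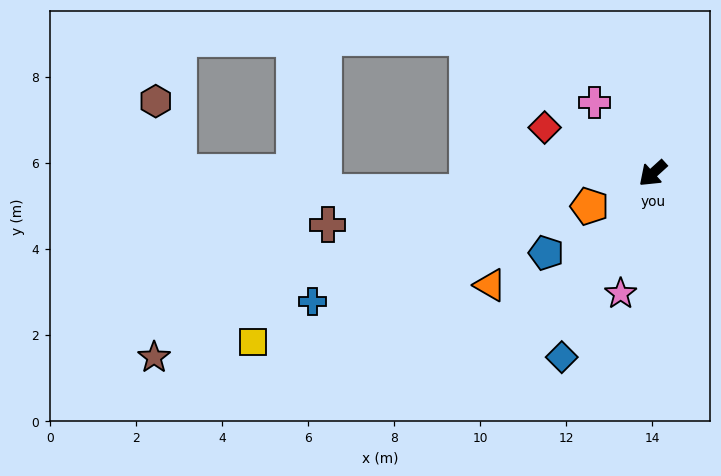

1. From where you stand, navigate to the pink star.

turn left 33°, forward 2.9 m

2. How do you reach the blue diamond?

turn left 21°, forward 4.8 m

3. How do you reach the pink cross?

turn right 93°, forward 2.1 m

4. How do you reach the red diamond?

turn right 65°, forward 2.7 m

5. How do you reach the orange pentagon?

turn right 15°, forward 1.7 m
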